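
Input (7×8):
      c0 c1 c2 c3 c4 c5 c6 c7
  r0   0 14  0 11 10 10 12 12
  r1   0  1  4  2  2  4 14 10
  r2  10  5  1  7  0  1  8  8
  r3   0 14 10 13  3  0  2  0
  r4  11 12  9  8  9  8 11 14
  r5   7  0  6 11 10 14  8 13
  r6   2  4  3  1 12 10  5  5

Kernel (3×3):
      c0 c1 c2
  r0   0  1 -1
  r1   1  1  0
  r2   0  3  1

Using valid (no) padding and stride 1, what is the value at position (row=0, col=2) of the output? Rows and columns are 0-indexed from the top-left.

The receptive field on the input at this output position is [0 11 10 / 4 2 2 / 1 7 0]. Elementwise product with the kernel and sum: 11·1 + 10·-1 + 4·1 + 2·1 + 7·3 + 0·1.

28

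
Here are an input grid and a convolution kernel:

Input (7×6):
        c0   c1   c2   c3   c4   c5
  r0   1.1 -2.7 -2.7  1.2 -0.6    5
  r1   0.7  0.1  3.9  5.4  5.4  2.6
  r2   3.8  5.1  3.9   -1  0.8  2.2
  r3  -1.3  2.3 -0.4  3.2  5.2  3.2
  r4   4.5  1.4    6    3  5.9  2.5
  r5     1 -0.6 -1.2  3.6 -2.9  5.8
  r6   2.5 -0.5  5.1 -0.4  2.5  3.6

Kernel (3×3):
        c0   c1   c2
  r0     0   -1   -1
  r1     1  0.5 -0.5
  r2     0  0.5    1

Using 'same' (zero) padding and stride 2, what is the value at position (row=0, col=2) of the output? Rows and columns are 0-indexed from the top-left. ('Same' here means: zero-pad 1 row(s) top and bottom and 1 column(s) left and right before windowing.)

3.7

The receptive field on the zero-padded input at this output position is [0 0 0 / 1.2 -0.6 5 / 5.4 5.4 2.6]. Elementwise product with the kernel and sum: 0·-1 + 0·-1 + 1.2·1 + -0.6·0.5 + 5·-0.5 + 5.4·0.5 + 2.6·1.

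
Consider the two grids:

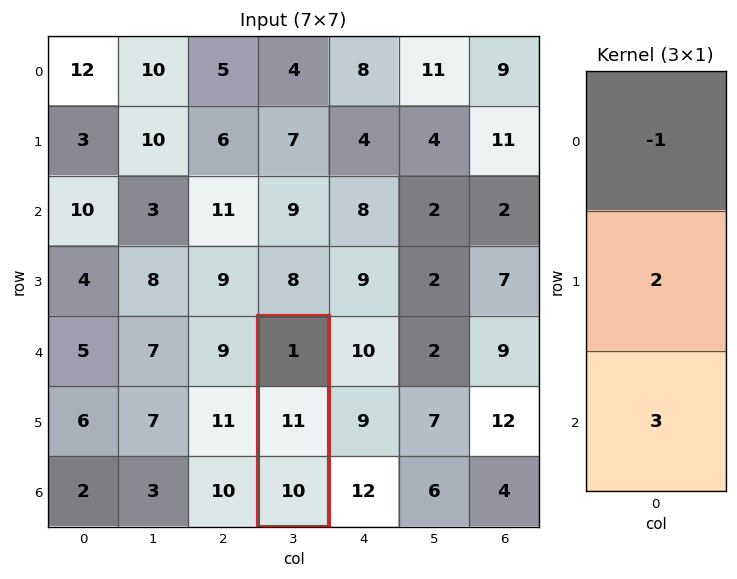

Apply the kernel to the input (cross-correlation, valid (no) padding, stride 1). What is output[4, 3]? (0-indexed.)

The receptive field on the input at this output position is [1 / 11 / 10]. Elementwise product with the kernel and sum: 1·-1 + 11·2 + 10·3.

51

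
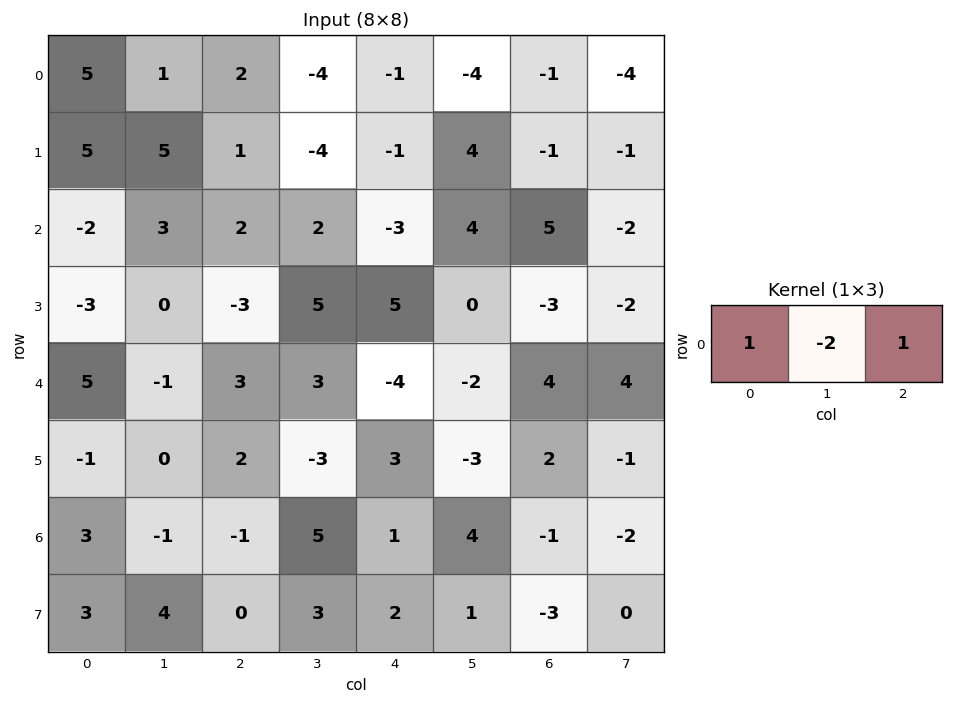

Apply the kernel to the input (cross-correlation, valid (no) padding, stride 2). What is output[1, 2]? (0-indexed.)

-6

The receptive field on the input at this output position is [-3 4 5]. Elementwise product with the kernel and sum: -3·1 + 4·-2 + 5·1.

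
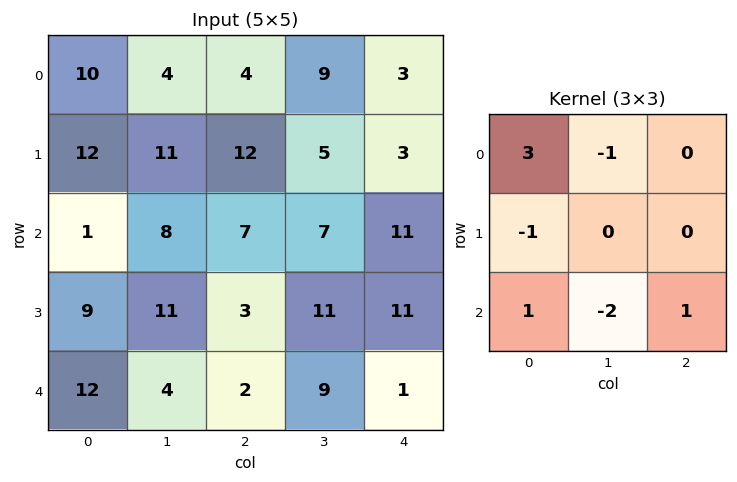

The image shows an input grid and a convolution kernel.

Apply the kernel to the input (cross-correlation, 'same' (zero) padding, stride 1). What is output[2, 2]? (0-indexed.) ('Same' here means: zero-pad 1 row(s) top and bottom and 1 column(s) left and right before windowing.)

The receptive field on the zero-padded input at this output position is [11 12 5 / 8 7 7 / 11 3 11]. Elementwise product with the kernel and sum: 11·3 + 12·-1 + 8·-1 + 11·1 + 3·-2 + 11·1.

29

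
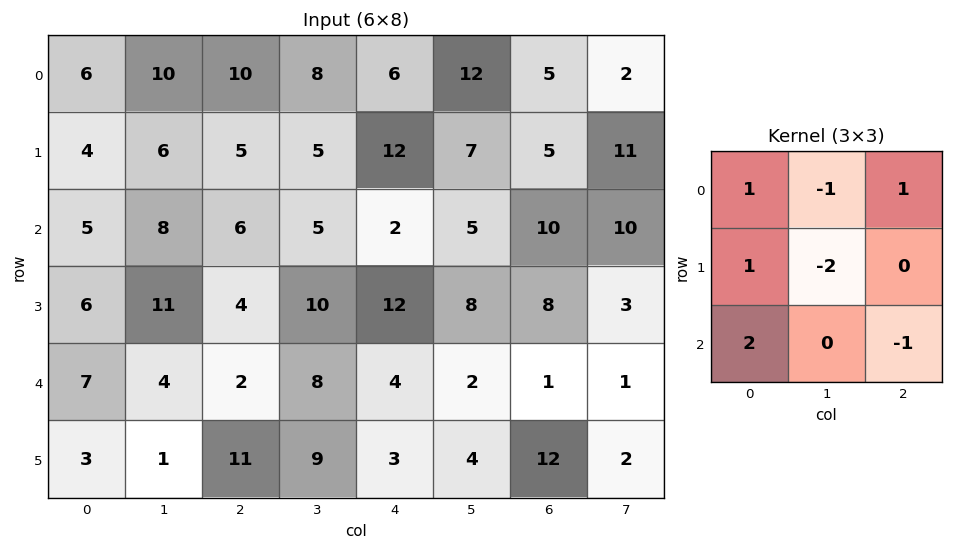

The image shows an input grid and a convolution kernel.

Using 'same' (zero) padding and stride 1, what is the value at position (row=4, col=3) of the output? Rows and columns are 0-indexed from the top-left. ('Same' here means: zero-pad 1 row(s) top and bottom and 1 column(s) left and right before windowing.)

11

The receptive field on the zero-padded input at this output position is [4 10 12 / 2 8 4 / 11 9 3]. Elementwise product with the kernel and sum: 4·1 + 10·-1 + 12·1 + 2·1 + 8·-2 + 11·2 + 3·-1.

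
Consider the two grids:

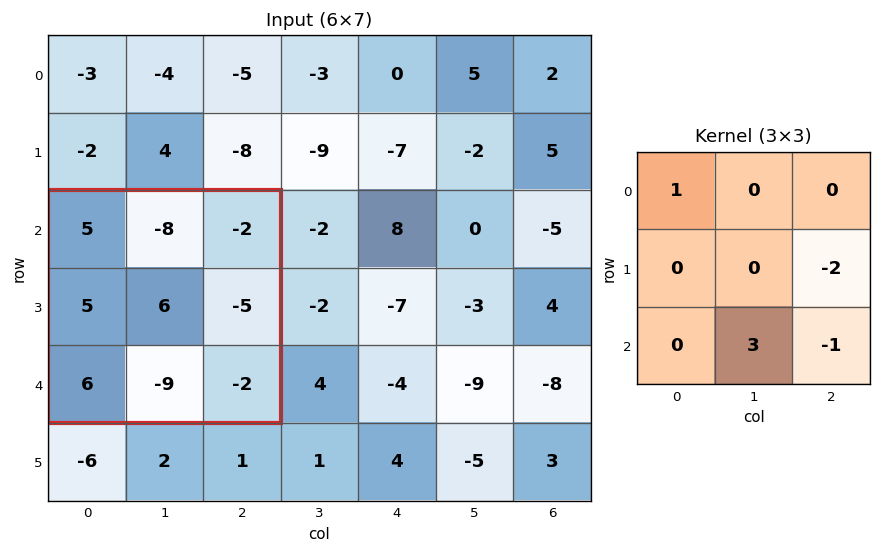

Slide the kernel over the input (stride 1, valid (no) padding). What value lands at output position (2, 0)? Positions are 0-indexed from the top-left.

The receptive field on the input at this output position is [5 -8 -2 / 5 6 -5 / 6 -9 -2]. Elementwise product with the kernel and sum: 5·1 + -5·-2 + -9·3 + -2·-1.

-10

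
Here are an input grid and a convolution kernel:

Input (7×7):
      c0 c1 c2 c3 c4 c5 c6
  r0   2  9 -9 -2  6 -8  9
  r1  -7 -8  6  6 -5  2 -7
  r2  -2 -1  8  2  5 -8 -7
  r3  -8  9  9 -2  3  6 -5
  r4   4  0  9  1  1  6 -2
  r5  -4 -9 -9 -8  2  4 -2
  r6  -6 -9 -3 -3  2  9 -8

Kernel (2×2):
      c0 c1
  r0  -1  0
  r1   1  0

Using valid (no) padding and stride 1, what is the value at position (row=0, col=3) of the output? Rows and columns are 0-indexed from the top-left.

8

The receptive field on the input at this output position is [-2 6 / 6 -5]. Elementwise product with the kernel and sum: -2·-1 + 6·1.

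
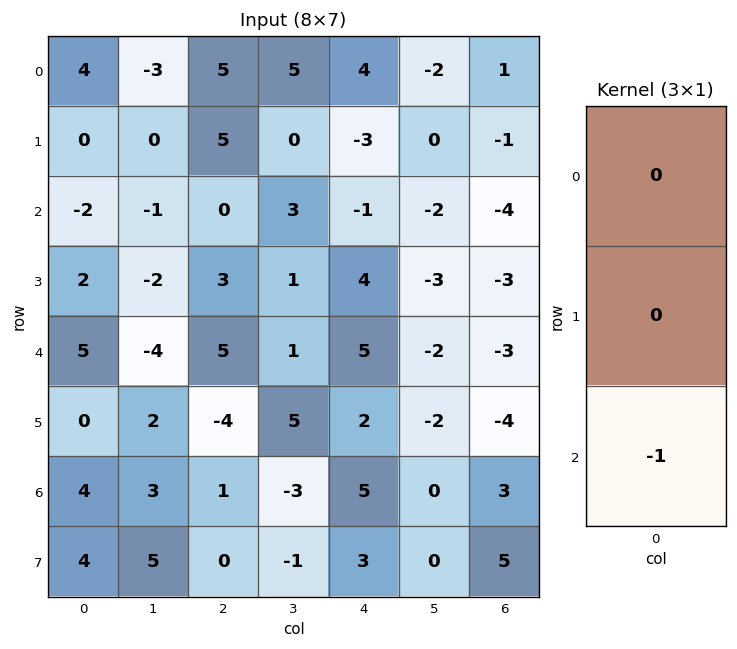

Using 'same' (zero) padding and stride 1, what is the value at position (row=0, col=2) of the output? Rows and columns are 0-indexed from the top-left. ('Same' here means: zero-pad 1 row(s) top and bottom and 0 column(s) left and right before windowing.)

-5

The receptive field on the zero-padded input at this output position is [0 / 5 / 5]. Elementwise product with the kernel and sum: 5·-1.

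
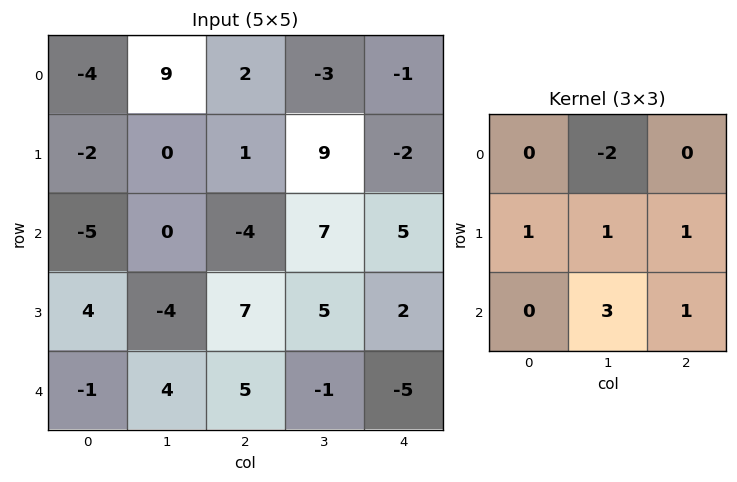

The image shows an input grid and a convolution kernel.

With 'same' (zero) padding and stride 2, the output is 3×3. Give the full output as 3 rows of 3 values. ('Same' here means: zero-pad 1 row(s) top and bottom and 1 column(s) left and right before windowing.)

Output[0,0]: The receptive field on the zero-padded input at this output position is [0 0 0 / 0 -4 9 / 0 -2 0]. Elementwise product with the kernel and sum: 0·-2 + 0·1 + -4·1 + 9·1 + -2·3 + 0·1.
Output[0,1]: The receptive field on the zero-padded input at this output position is [0 0 0 / 9 2 -3 / 0 1 9]. Elementwise product with the kernel and sum: 0·-2 + 9·1 + 2·1 + -3·1 + 1·3 + 9·1.

-1 20 -10
7 27 22
-5 -6 -10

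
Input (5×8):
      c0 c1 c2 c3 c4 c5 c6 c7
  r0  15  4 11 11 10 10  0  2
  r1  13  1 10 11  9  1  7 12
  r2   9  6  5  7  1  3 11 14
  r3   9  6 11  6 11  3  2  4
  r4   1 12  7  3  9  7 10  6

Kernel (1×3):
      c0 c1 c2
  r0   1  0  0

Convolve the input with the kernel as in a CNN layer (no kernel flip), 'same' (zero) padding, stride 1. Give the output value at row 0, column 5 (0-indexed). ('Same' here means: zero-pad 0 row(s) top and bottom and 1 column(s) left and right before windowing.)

10

The receptive field on the zero-padded input at this output position is [10 10 0]. Elementwise product with the kernel and sum: 10·1.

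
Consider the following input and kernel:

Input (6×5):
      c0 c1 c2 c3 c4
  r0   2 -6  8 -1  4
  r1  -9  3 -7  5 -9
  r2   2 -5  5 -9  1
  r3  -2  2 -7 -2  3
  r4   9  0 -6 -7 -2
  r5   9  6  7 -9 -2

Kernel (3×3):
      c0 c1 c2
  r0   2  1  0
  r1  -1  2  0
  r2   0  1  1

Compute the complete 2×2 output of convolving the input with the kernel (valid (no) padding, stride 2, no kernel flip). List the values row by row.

13 24
-1 -5

Output[0,0]: The receptive field on the input at this output position is [2 -6 8 / -9 3 -7 / 2 -5 5]. Elementwise product with the kernel and sum: 2·2 + -6·1 + -9·-1 + 3·2 + -5·1 + 5·1.
Output[0,1]: The receptive field on the input at this output position is [8 -1 4 / -7 5 -9 / 5 -9 1]. Elementwise product with the kernel and sum: 8·2 + -1·1 + -7·-1 + 5·2 + -9·1 + 1·1.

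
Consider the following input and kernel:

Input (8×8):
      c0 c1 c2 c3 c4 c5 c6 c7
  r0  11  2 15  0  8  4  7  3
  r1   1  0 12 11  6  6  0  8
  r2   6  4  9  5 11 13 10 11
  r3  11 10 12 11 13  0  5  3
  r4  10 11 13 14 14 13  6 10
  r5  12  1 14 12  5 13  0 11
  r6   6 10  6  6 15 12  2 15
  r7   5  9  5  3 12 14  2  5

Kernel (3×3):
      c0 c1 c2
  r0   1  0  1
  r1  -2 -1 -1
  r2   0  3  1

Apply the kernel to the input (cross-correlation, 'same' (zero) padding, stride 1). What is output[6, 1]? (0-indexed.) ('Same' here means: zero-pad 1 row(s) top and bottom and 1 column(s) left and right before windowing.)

The receptive field on the zero-padded input at this output position is [12 1 14 / 6 10 6 / 5 9 5]. Elementwise product with the kernel and sum: 12·1 + 14·1 + 6·-2 + 10·-1 + 6·-1 + 9·3 + 5·1.

30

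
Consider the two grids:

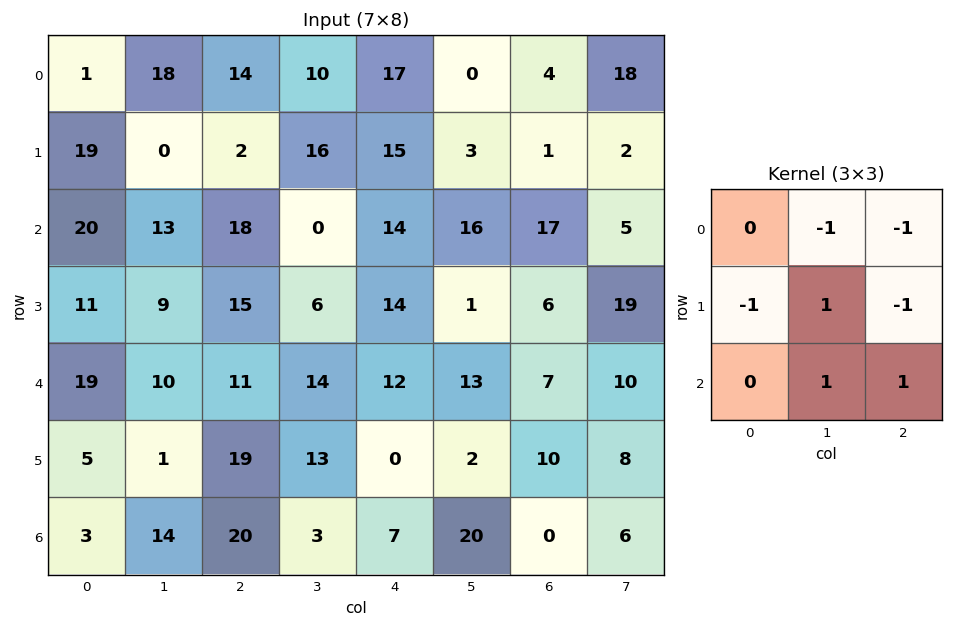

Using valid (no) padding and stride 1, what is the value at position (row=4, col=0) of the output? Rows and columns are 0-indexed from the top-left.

The receptive field on the input at this output position is [19 10 11 / 5 1 19 / 3 14 20]. Elementwise product with the kernel and sum: 10·-1 + 11·-1 + 5·-1 + 1·1 + 19·-1 + 14·1 + 20·1.

-10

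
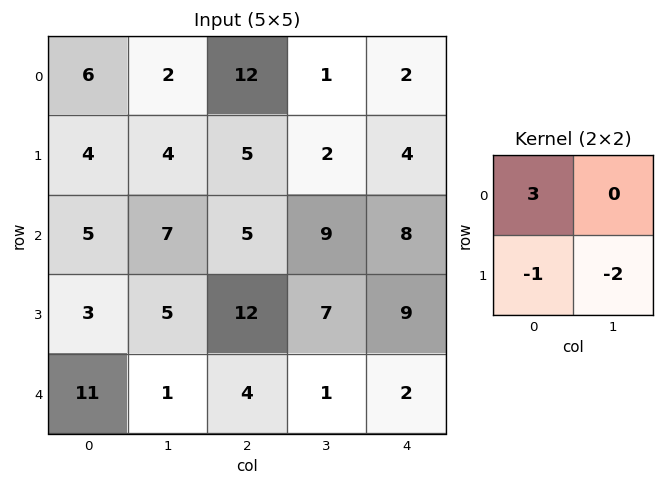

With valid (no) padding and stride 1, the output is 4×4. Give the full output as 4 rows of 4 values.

6 -8 27 -7
-7 -5 -8 -19
2 -8 -11 2
-4 6 30 16

Output[0,0]: The receptive field on the input at this output position is [6 2 / 4 4]. Elementwise product with the kernel and sum: 6·3 + 4·-1 + 4·-2.
Output[0,1]: The receptive field on the input at this output position is [2 12 / 4 5]. Elementwise product with the kernel and sum: 2·3 + 4·-1 + 5·-2.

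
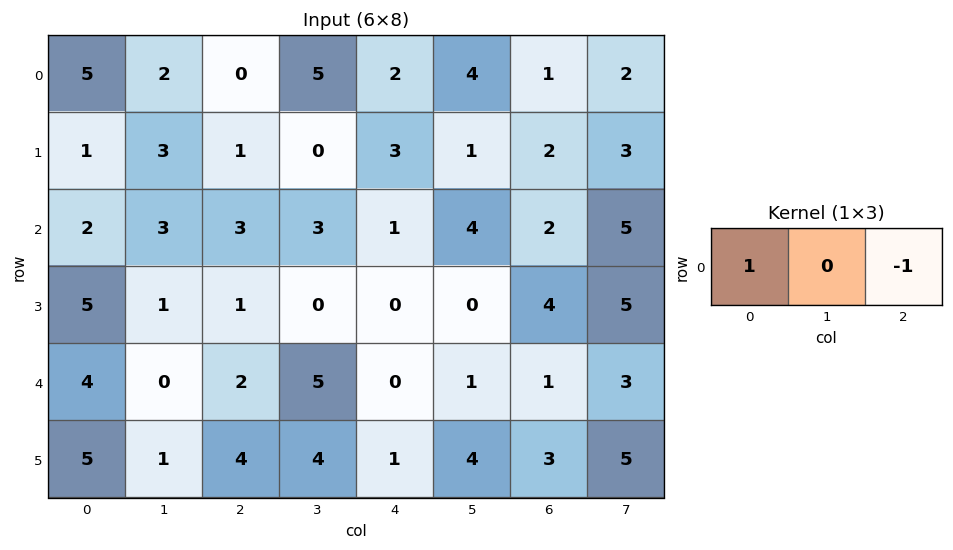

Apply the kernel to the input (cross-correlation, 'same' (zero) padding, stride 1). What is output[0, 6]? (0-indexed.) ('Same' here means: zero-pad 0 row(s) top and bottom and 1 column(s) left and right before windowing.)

2

The receptive field on the zero-padded input at this output position is [4 1 2]. Elementwise product with the kernel and sum: 4·1 + 2·-1.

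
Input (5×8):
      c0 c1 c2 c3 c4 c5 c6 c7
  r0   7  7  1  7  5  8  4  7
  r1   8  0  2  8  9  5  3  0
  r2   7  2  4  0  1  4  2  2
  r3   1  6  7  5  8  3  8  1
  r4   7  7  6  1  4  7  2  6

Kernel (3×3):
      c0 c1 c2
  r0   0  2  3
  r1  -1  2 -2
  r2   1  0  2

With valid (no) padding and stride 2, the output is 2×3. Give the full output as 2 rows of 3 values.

20 31 28
32 4 4

Output[0,0]: The receptive field on the input at this output position is [7 7 1 / 8 0 2 / 7 2 4]. Elementwise product with the kernel and sum: 7·2 + 1·3 + 8·-1 + 0·2 + 2·-2 + 7·1 + 4·2.
Output[0,1]: The receptive field on the input at this output position is [1 7 5 / 2 8 9 / 4 0 1]. Elementwise product with the kernel and sum: 7·2 + 5·3 + 2·-1 + 8·2 + 9·-2 + 4·1 + 1·2.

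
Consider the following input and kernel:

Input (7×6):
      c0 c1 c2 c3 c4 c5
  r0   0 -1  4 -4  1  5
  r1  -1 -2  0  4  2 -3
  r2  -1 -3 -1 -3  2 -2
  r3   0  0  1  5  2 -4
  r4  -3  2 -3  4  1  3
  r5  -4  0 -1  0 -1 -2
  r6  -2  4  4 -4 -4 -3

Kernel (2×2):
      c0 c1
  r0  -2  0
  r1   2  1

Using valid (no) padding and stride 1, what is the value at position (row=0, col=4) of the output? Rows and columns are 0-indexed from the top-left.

The receptive field on the input at this output position is [1 5 / 2 -3]. Elementwise product with the kernel and sum: 1·-2 + 2·2 + -3·1.

-1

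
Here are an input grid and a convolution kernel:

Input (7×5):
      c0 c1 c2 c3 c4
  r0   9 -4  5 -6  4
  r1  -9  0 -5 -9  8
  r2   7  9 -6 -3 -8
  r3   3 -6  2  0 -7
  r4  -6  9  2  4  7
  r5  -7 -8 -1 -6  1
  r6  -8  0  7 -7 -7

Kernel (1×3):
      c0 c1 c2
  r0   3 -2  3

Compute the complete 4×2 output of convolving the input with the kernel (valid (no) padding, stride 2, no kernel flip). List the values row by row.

50 39
-15 -36
-30 19
-3 14

Output[0,0]: The receptive field on the input at this output position is [9 -4 5]. Elementwise product with the kernel and sum: 9·3 + -4·-2 + 5·3.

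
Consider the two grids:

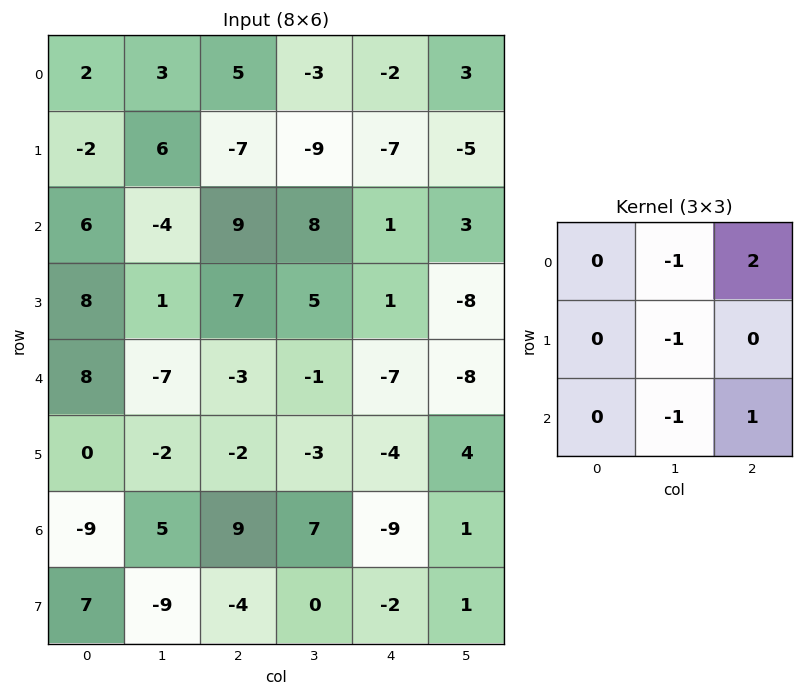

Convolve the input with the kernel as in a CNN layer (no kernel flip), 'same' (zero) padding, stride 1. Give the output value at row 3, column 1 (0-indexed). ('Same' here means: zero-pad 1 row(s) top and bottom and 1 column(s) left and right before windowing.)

25

The receptive field on the zero-padded input at this output position is [6 -4 9 / 8 1 7 / 8 -7 -3]. Elementwise product with the kernel and sum: -4·-1 + 9·2 + 1·-1 + -7·-1 + -3·1.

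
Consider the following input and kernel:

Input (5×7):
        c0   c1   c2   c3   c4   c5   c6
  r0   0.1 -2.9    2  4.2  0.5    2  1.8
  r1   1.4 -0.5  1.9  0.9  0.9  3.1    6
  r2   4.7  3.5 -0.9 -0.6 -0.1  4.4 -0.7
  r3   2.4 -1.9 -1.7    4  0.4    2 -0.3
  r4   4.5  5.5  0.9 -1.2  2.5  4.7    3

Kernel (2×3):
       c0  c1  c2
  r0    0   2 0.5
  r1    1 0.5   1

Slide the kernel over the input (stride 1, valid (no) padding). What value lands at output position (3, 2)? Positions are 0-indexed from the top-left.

The receptive field on the input at this output position is [-1.7 4 0.4 / 0.9 -1.2 2.5]. Elementwise product with the kernel and sum: 4·2 + 0.4·0.5 + 0.9·1 + -1.2·0.5 + 2.5·1.

11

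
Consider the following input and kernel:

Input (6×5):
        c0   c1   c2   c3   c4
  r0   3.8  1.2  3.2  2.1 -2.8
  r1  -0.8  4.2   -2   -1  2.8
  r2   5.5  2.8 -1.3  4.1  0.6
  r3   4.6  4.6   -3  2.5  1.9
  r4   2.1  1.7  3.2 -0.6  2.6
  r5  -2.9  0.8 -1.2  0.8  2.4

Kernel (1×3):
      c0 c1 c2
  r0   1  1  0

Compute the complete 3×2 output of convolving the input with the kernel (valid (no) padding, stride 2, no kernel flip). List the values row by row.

Output[0,0]: The receptive field on the input at this output position is [3.8 1.2 3.2]. Elementwise product with the kernel and sum: 3.8·1 + 1.2·1.
Output[0,1]: The receptive field on the input at this output position is [3.2 2.1 -2.8]. Elementwise product with the kernel and sum: 3.2·1 + 2.1·1.

5 5.3
8.3 2.8
3.8 2.6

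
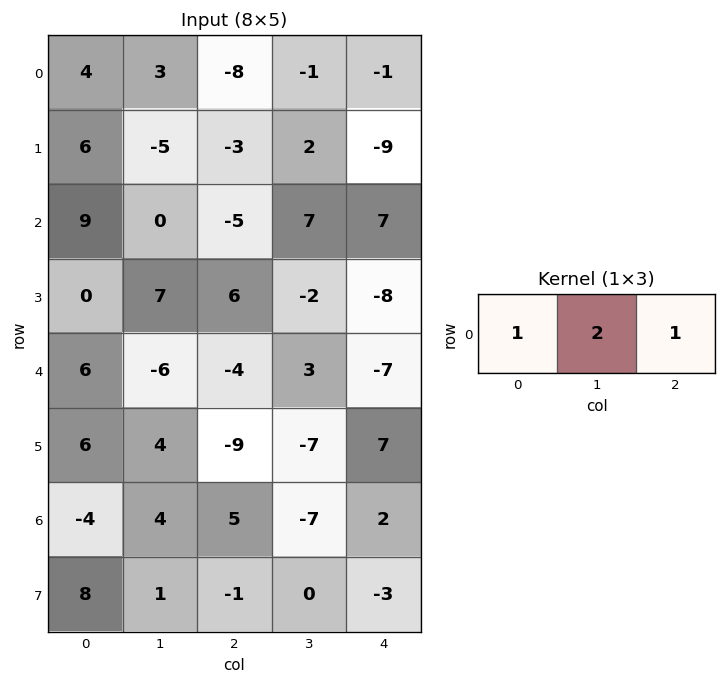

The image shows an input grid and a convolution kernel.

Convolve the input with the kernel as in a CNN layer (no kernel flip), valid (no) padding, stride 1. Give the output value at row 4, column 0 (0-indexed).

The receptive field on the input at this output position is [6 -6 -4]. Elementwise product with the kernel and sum: 6·1 + -6·2 + -4·1.

-10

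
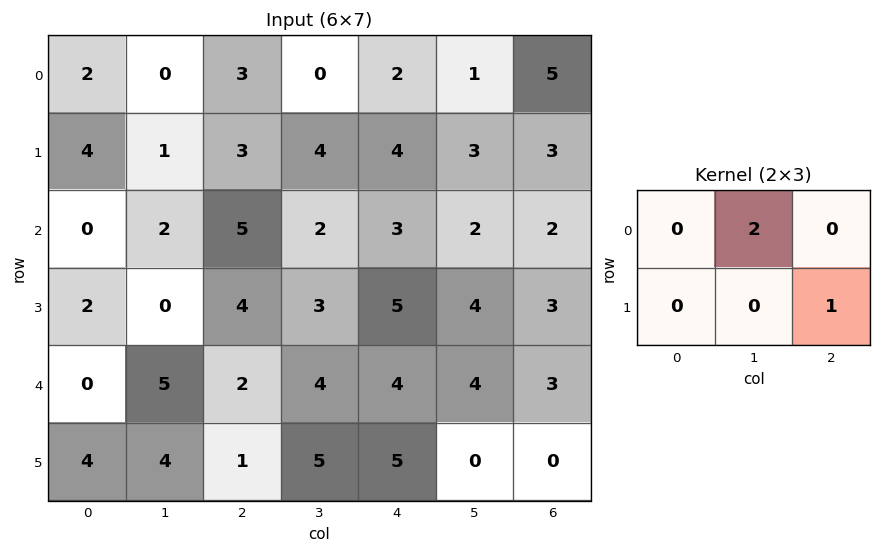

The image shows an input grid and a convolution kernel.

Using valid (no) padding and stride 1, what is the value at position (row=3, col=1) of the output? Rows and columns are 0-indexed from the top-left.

The receptive field on the input at this output position is [0 4 3 / 5 2 4]. Elementwise product with the kernel and sum: 4·2 + 4·1.

12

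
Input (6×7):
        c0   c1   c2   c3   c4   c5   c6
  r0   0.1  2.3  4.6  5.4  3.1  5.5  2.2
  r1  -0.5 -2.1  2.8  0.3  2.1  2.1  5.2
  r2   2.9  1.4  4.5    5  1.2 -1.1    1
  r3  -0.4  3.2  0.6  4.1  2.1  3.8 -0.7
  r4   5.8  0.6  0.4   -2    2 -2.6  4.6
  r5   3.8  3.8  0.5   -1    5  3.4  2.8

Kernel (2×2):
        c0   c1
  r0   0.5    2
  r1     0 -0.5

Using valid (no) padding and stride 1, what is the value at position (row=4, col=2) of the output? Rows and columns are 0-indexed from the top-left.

-3.3

The receptive field on the input at this output position is [0.4 -2 / 0.5 -1]. Elementwise product with the kernel and sum: 0.4·0.5 + -2·2 + -1·-0.5.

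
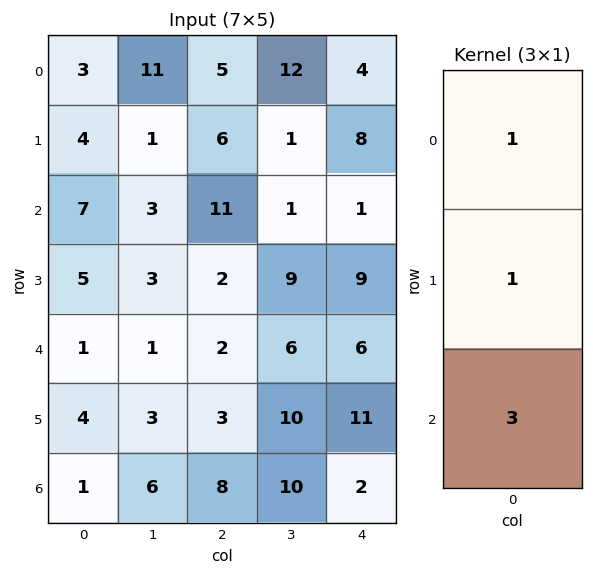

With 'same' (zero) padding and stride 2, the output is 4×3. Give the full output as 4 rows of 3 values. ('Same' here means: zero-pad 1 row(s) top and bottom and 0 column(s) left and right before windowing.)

15 23 28
26 23 36
18 13 48
5 11 13

Output[0,0]: The receptive field on the zero-padded input at this output position is [0 / 3 / 4]. Elementwise product with the kernel and sum: 0·1 + 3·1 + 4·3.
Output[0,1]: The receptive field on the zero-padded input at this output position is [0 / 5 / 6]. Elementwise product with the kernel and sum: 0·1 + 5·1 + 6·3.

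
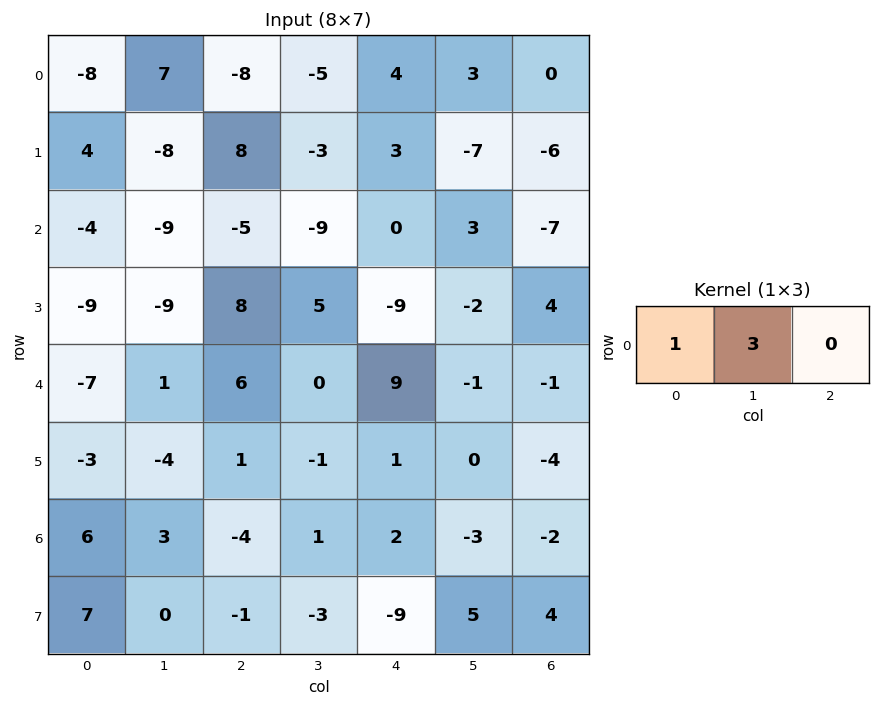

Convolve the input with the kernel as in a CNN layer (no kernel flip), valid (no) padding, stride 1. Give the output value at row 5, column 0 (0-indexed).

-15

The receptive field on the input at this output position is [-3 -4 1]. Elementwise product with the kernel and sum: -3·1 + -4·3.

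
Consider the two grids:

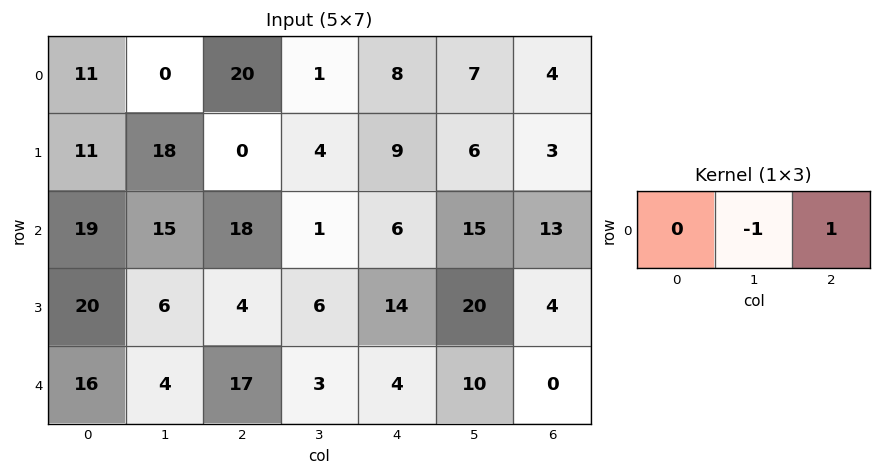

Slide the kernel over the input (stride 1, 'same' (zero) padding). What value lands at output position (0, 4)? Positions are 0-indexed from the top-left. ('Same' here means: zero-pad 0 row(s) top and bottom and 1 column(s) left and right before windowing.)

-1

The receptive field on the zero-padded input at this output position is [1 8 7]. Elementwise product with the kernel and sum: 8·-1 + 7·1.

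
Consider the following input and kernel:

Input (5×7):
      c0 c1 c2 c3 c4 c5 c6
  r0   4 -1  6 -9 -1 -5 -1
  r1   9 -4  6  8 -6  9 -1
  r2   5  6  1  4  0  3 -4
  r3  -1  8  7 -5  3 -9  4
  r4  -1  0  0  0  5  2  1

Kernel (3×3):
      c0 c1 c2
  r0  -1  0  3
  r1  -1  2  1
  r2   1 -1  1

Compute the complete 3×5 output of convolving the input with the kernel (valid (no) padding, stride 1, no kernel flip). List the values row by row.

Output[0,0]: The receptive field on the input at this output position is [4 -1 6 / 9 -4 6 / 5 6 1]. Elementwise product with the kernel and sum: 4·-1 + 6·3 + 9·-1 + -4·2 + 6·1 + 5·1 + 6·-1 + 1·1.

3 7 -8 -10 14
15 24 -2 1 21
21 7 -10 4 -25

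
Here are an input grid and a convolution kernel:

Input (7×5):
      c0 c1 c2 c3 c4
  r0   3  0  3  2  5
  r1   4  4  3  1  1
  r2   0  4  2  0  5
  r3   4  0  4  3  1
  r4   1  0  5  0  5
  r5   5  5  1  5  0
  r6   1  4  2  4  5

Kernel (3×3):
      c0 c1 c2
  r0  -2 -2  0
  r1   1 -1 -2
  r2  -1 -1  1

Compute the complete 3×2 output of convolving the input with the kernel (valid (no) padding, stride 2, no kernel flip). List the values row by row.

Output[0,0]: The receptive field on the input at this output position is [3 0 3 / 4 4 3 / 0 4 2]. Elementwise product with the kernel and sum: 3·-2 + 0·-2 + 4·1 + 4·-1 + 3·-2 + 0·-1 + 4·-1 + 2·1.
Output[0,1]: The receptive field on the input at this output position is [3 2 5 / 3 1 1 / 2 0 5]. Elementwise product with the kernel and sum: 3·-2 + 2·-2 + 3·1 + 1·-1 + 1·-2 + 2·-1 + 0·-1 + 5·1.

-14 -7
-8 -5
-7 -15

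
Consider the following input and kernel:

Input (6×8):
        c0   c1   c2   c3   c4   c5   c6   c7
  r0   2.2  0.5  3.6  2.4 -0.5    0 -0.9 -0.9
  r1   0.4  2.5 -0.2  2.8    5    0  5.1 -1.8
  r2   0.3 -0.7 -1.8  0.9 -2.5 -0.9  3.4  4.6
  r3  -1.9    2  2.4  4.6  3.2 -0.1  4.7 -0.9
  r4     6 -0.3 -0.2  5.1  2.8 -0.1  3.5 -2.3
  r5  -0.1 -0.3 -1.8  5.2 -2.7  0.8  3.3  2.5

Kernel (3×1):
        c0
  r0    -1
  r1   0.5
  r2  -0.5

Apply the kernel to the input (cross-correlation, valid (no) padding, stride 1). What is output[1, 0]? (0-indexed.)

The receptive field on the input at this output position is [0.4 / 0.3 / -1.9]. Elementwise product with the kernel and sum: 0.4·-1 + 0.3·0.5 + -1.9·-0.5.

0.7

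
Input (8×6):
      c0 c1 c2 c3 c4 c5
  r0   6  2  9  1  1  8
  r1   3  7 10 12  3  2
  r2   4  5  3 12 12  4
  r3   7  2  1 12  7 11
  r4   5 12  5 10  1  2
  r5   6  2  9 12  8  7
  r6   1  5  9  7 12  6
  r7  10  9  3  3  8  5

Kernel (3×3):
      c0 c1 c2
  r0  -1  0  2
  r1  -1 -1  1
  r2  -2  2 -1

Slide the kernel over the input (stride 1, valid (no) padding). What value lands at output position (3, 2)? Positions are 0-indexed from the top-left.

-3

The receptive field on the input at this output position is [1 12 7 / 5 10 1 / 9 12 8]. Elementwise product with the kernel and sum: 1·-1 + 7·2 + 5·-1 + 10·-1 + 1·1 + 9·-2 + 12·2 + 8·-1.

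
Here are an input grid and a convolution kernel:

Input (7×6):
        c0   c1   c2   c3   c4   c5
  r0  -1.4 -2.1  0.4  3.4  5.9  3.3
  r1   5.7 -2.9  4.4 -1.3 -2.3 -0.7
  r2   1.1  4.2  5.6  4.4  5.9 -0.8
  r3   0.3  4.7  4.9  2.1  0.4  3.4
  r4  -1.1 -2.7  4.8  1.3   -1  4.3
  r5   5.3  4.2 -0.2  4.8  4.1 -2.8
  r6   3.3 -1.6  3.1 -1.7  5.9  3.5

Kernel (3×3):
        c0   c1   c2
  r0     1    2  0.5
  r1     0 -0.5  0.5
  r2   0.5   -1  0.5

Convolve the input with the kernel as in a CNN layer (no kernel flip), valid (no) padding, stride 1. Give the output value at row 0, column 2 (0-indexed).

11

The receptive field on the input at this output position is [0.4 3.4 5.9 / 4.4 -1.3 -2.3 / 5.6 4.4 5.9]. Elementwise product with the kernel and sum: 0.4·1 + 3.4·2 + 5.9·0.5 + -1.3·-0.5 + -2.3·0.5 + 5.6·0.5 + 4.4·-1 + 5.9·0.5.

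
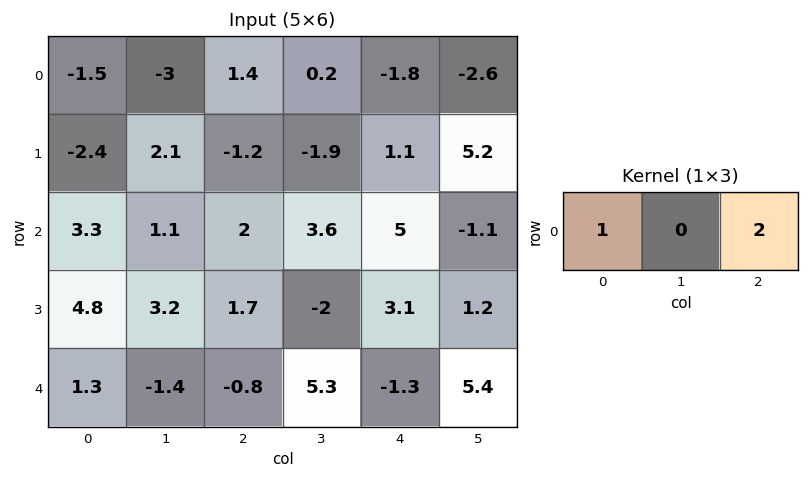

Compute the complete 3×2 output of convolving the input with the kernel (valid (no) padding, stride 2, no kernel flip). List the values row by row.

1.3 -2.2
7.3 12
-0.3 -3.4

Output[0,0]: The receptive field on the input at this output position is [-1.5 -3 1.4]. Elementwise product with the kernel and sum: -1.5·1 + 1.4·2.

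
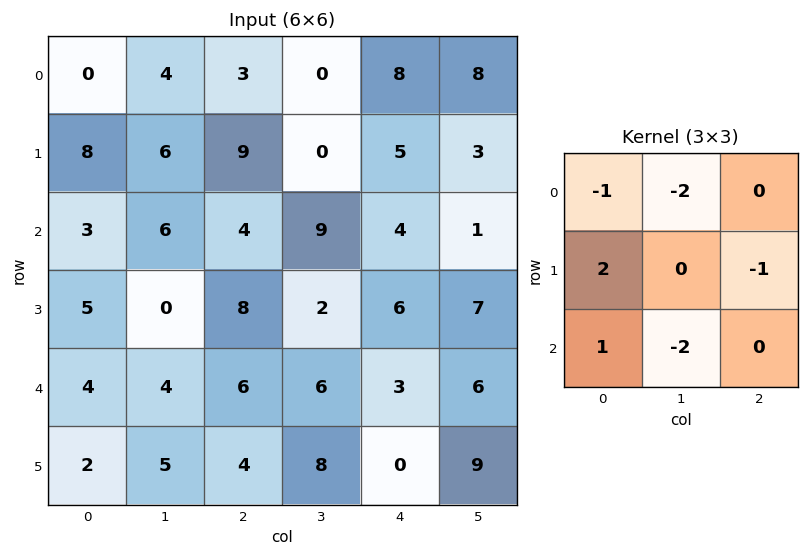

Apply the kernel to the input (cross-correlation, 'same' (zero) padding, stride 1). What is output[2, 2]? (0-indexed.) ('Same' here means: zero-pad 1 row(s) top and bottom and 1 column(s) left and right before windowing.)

-37

The receptive field on the zero-padded input at this output position is [6 9 0 / 6 4 9 / 0 8 2]. Elementwise product with the kernel and sum: 6·-1 + 9·-2 + 6·2 + 9·-1 + 0·1 + 8·-2.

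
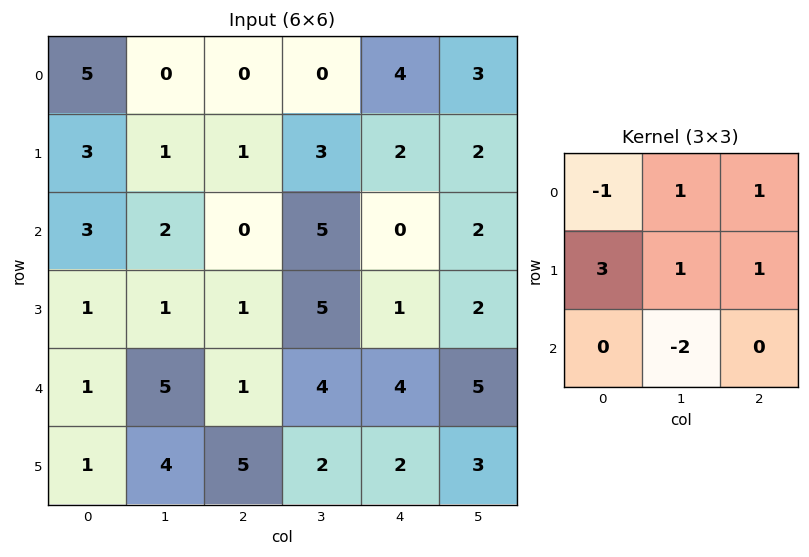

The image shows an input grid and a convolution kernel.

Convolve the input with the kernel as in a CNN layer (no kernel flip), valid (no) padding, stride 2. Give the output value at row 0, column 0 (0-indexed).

2

The receptive field on the input at this output position is [5 0 0 / 3 1 1 / 3 2 0]. Elementwise product with the kernel and sum: 5·-1 + 0·1 + 0·1 + 3·3 + 1·1 + 1·1 + 2·-2.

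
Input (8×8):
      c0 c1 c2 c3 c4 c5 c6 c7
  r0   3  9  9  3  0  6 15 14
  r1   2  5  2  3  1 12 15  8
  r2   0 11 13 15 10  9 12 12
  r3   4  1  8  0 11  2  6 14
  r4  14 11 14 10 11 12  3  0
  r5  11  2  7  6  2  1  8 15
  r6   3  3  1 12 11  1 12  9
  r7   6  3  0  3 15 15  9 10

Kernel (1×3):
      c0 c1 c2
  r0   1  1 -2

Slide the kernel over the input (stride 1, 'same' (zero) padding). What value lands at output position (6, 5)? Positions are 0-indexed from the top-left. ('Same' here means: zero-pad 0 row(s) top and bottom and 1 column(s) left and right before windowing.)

The receptive field on the zero-padded input at this output position is [11 1 12]. Elementwise product with the kernel and sum: 11·1 + 1·1 + 12·-2.

-12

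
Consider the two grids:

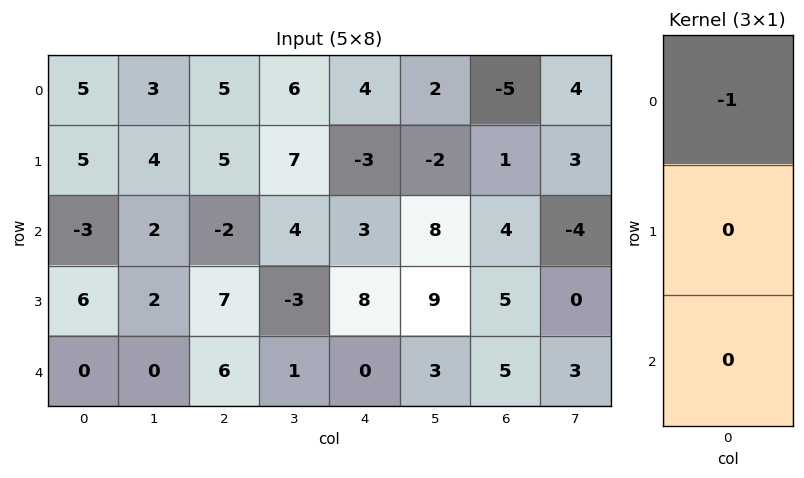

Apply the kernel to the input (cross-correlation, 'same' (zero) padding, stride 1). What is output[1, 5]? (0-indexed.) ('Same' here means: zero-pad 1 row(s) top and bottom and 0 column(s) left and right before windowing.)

The receptive field on the zero-padded input at this output position is [2 / -2 / 8]. Elementwise product with the kernel and sum: 2·-1.

-2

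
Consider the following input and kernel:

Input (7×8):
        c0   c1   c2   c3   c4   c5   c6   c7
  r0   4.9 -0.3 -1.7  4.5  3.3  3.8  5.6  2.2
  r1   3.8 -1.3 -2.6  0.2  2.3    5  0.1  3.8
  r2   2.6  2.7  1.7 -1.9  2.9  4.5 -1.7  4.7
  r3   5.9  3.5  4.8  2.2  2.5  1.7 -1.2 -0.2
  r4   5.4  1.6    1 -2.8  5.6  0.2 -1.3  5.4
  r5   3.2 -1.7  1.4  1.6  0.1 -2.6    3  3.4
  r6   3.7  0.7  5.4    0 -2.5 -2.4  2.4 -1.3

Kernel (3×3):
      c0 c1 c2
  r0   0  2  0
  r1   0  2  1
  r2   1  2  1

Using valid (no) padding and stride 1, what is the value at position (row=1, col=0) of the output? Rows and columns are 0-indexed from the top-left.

22.2

The receptive field on the input at this output position is [3.8 -1.3 -2.6 / 2.6 2.7 1.7 / 5.9 3.5 4.8]. Elementwise product with the kernel and sum: -1.3·2 + 2.7·2 + 1.7·1 + 5.9·1 + 3.5·2 + 4.8·1.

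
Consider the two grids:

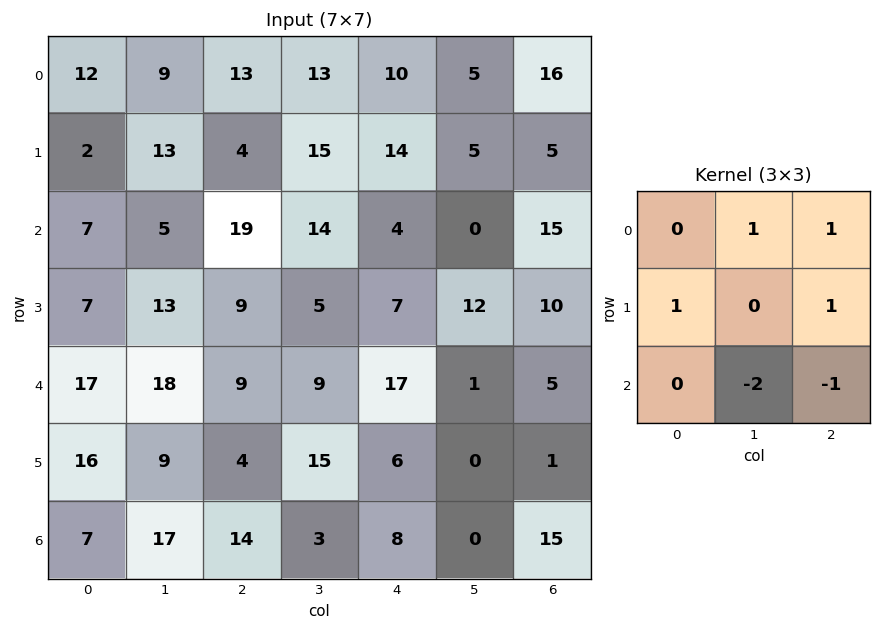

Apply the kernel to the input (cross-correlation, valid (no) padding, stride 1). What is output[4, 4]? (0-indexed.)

The receptive field on the input at this output position is [17 1 5 / 6 0 1 / 8 0 15]. Elementwise product with the kernel and sum: 1·1 + 5·1 + 6·1 + 1·1 + 0·-2 + 15·-1.

-2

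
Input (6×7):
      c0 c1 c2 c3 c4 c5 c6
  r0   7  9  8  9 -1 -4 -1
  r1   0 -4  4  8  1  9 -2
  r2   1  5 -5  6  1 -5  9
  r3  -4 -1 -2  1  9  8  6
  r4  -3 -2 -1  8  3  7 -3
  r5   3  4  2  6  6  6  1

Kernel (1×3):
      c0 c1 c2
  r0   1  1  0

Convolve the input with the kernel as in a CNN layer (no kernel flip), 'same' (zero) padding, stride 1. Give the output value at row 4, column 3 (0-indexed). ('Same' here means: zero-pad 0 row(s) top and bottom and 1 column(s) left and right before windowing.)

7

The receptive field on the zero-padded input at this output position is [-1 8 3]. Elementwise product with the kernel and sum: -1·1 + 8·1.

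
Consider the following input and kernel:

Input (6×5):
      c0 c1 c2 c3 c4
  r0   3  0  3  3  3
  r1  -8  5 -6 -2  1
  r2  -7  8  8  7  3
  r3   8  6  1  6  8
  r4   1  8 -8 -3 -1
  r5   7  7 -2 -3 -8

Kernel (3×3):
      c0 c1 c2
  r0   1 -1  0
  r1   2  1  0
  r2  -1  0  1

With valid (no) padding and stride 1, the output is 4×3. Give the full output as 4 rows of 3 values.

7 0 -19
-26 35 26
-2 2 16
3 3 -30

Output[0,0]: The receptive field on the input at this output position is [3 0 3 / -8 5 -6 / -7 8 8]. Elementwise product with the kernel and sum: 3·1 + 0·-1 + -8·2 + 5·1 + -7·-1 + 8·1.
Output[0,1]: The receptive field on the input at this output position is [0 3 3 / 5 -6 -2 / 8 8 7]. Elementwise product with the kernel and sum: 0·1 + 3·-1 + 5·2 + -6·1 + 8·-1 + 7·1.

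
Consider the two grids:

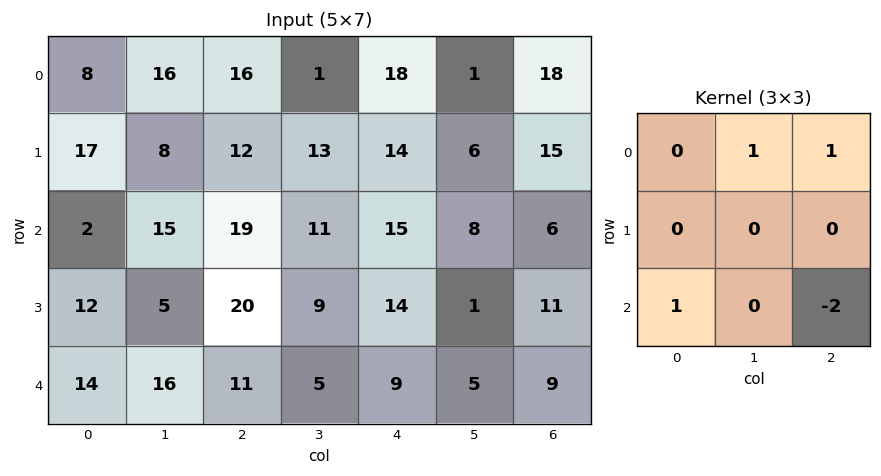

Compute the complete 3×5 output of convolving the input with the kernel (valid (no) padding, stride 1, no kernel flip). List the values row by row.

Output[0,0]: The receptive field on the input at this output position is [8 16 16 / 17 8 12 / 2 15 19]. Elementwise product with the kernel and sum: 16·1 + 16·1 + 2·1 + 19·-2.

-4 10 8 14 22
-8 12 19 27 13
26 36 19 18 5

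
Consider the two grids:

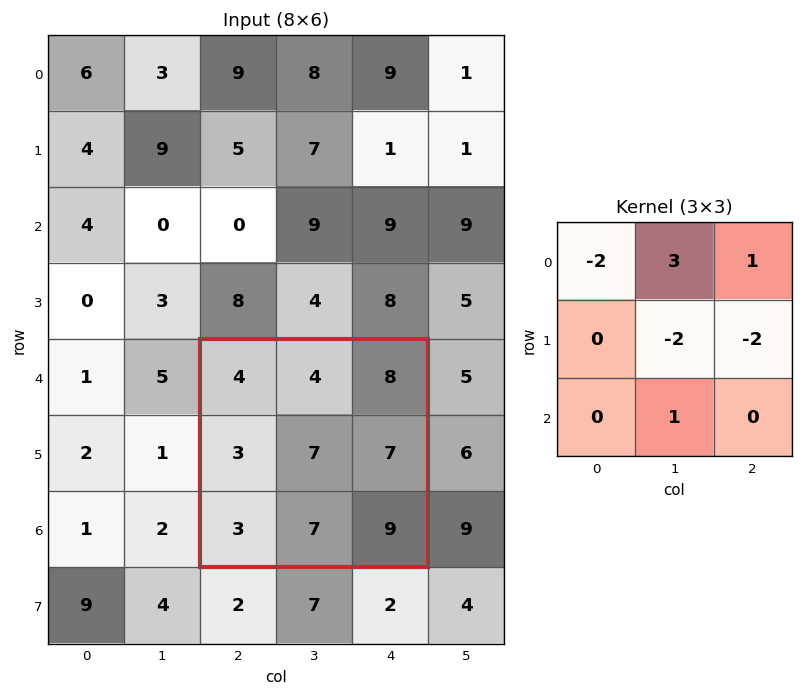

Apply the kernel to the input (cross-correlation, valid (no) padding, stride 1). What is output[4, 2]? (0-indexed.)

The receptive field on the input at this output position is [4 4 8 / 3 7 7 / 3 7 9]. Elementwise product with the kernel and sum: 4·-2 + 4·3 + 8·1 + 7·-2 + 7·-2 + 7·1.

-9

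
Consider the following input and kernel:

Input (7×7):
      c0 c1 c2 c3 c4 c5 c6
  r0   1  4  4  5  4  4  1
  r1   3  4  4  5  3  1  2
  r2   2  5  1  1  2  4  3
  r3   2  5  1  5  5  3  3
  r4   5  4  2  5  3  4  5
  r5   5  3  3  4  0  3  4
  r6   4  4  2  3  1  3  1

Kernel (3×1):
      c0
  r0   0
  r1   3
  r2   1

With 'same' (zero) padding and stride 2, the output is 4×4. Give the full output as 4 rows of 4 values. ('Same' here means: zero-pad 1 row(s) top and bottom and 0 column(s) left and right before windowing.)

6 16 15 5
8 4 11 12
20 9 9 19
12 6 3 3

Output[0,0]: The receptive field on the zero-padded input at this output position is [0 / 1 / 3]. Elementwise product with the kernel and sum: 1·3 + 3·1.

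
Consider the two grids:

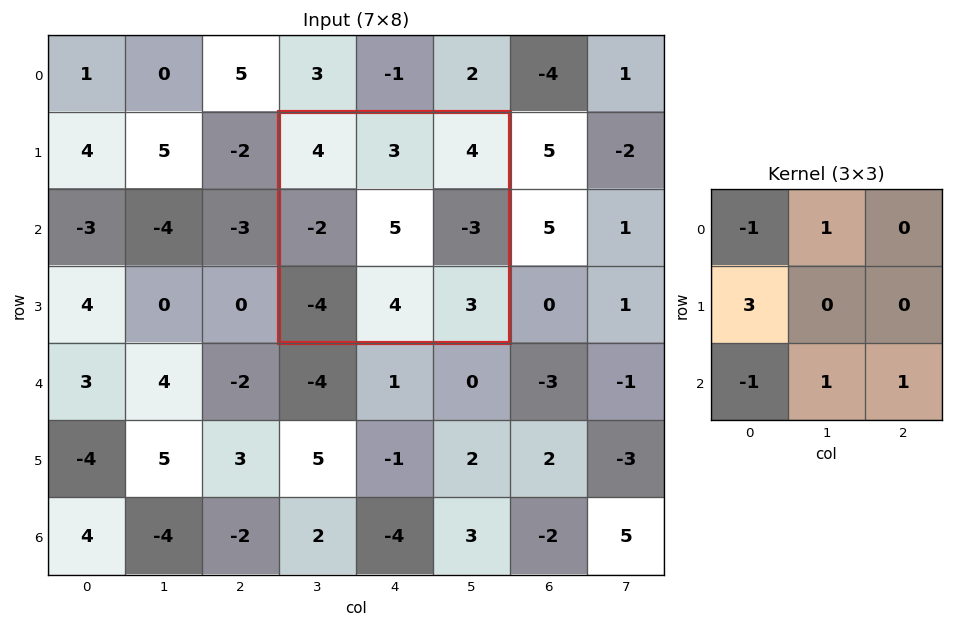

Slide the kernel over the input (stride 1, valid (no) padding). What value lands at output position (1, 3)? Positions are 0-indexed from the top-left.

The receptive field on the input at this output position is [4 3 4 / -2 5 -3 / -4 4 3]. Elementwise product with the kernel and sum: 4·-1 + 3·1 + -2·3 + -4·-1 + 4·1 + 3·1.

4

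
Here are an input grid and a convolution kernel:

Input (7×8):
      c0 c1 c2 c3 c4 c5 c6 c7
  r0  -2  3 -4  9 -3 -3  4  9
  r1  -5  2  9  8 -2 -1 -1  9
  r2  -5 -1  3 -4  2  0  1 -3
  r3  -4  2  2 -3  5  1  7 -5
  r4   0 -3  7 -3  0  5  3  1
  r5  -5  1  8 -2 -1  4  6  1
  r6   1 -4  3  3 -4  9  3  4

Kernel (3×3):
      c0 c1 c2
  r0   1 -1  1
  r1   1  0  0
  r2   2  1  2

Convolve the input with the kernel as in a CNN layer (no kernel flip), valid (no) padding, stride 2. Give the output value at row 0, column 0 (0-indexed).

-19

The receptive field on the input at this output position is [-2 3 -4 / -5 2 9 / -5 -1 3]. Elementwise product with the kernel and sum: -2·1 + 3·-1 + -4·1 + -5·1 + -5·2 + -1·1 + 3·2.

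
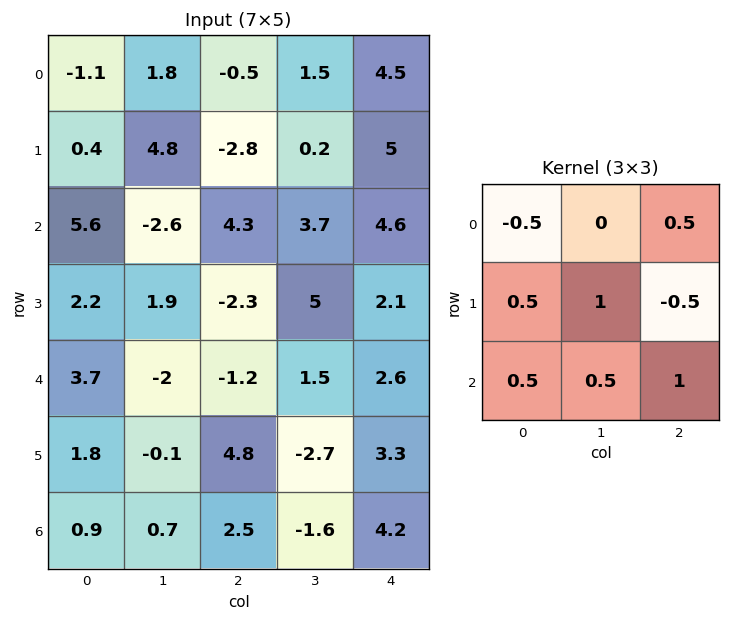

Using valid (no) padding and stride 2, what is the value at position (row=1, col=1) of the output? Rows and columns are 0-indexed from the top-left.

The receptive field on the input at this output position is [4.3 3.7 4.6 / -2.3 5 2.1 / -1.2 1.5 2.6]. Elementwise product with the kernel and sum: 4.3·-0.5 + 4.6·0.5 + -2.3·0.5 + 5·1 + 2.1·-0.5 + -1.2·0.5 + 1.5·0.5 + 2.6·1.

5.7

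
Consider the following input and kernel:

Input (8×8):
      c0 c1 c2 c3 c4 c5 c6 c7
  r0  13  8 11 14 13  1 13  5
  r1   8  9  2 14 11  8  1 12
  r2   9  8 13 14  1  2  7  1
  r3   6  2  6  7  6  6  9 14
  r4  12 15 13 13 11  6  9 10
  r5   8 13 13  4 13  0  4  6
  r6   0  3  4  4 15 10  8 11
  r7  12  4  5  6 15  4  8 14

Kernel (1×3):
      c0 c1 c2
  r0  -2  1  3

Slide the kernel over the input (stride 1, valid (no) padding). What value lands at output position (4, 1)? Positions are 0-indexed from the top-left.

22

The receptive field on the input at this output position is [15 13 13]. Elementwise product with the kernel and sum: 15·-2 + 13·1 + 13·3.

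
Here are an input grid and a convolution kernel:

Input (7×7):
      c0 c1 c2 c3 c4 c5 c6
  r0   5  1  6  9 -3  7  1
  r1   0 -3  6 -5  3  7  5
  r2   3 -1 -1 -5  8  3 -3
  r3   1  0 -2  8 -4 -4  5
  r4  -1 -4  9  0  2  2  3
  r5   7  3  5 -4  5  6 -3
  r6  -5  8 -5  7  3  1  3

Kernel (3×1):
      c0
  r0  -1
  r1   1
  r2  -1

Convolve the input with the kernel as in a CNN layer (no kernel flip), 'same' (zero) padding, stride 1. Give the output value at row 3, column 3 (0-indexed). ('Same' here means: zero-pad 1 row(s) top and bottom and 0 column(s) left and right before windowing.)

13

The receptive field on the zero-padded input at this output position is [-5 / 8 / 0]. Elementwise product with the kernel and sum: -5·-1 + 8·1 + 0·-1.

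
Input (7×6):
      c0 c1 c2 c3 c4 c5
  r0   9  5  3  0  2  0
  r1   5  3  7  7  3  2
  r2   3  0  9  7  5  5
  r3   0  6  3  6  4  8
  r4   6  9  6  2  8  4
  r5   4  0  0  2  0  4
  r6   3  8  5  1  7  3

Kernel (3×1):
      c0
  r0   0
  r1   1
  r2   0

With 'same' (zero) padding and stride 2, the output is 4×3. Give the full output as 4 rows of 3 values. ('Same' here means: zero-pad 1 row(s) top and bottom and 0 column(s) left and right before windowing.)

Output[0,0]: The receptive field on the zero-padded input at this output position is [0 / 9 / 5]. Elementwise product with the kernel and sum: 9·1.

9 3 2
3 9 5
6 6 8
3 5 7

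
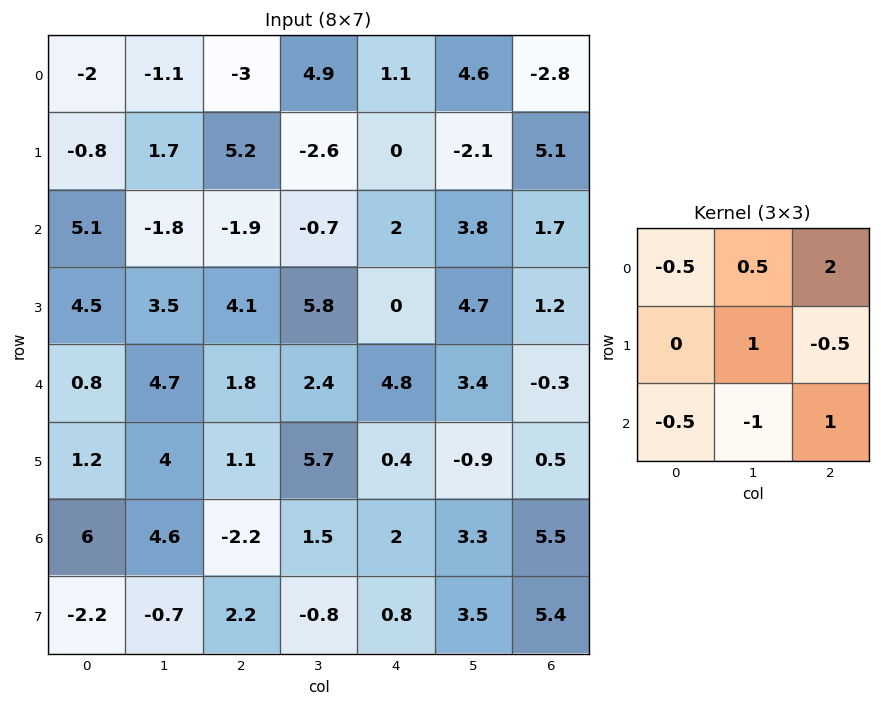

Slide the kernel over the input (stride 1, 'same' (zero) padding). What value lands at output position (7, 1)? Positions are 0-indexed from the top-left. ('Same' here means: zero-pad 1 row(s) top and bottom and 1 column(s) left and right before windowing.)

The receptive field on the zero-padded input at this output position is [6 4.6 -2.2 / -2.2 -0.7 2.2 / 0 0 0]. Elementwise product with the kernel and sum: 6·-0.5 + 4.6·0.5 + -2.2·2 + -0.7·1 + 2.2·-0.5 + 0·-0.5 + 0·-1 + 0·1.

-6.9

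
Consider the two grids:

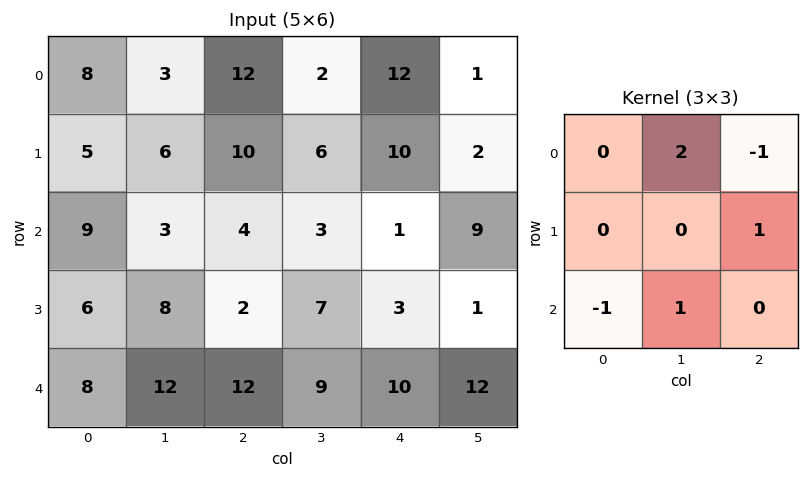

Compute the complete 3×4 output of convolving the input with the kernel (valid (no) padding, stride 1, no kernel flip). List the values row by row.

Output[0,0]: The receptive field on the input at this output position is [8 3 12 / 5 6 10 / 9 3 4]. Elementwise product with the kernel and sum: 3·2 + 12·-1 + 10·1 + 9·-1 + 3·1.
Output[0,1]: The receptive field on the input at this output position is [3 12 2 / 6 10 6 / 3 4 3]. Elementwise product with the kernel and sum: 12·2 + 2·-1 + 6·1 + 3·-1 + 4·1.

-2 29 1 23
8 11 8 23
8 12 5 -5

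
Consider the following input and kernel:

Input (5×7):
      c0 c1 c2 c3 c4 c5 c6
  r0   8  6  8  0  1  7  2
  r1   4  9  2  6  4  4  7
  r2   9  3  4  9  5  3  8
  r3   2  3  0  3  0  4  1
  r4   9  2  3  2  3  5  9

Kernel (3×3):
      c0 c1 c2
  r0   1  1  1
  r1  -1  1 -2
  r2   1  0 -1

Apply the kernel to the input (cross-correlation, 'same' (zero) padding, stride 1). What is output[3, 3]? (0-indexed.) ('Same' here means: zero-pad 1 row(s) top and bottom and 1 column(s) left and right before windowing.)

21

The receptive field on the zero-padded input at this output position is [4 9 5 / 0 3 0 / 3 2 3]. Elementwise product with the kernel and sum: 4·1 + 9·1 + 5·1 + 0·-1 + 3·1 + 0·-2 + 3·1 + 3·-1.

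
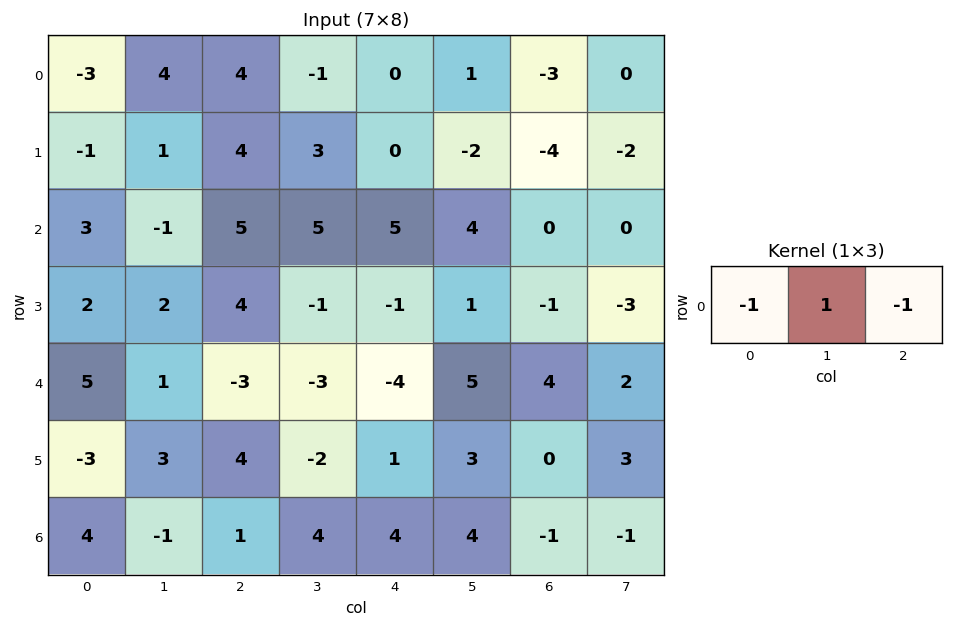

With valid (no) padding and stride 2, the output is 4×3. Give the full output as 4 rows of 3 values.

Output[0,0]: The receptive field on the input at this output position is [-3 4 4]. Elementwise product with the kernel and sum: -3·-1 + 4·1 + 4·-1.

3 -5 4
-9 -5 -1
-1 4 5
-6 -1 1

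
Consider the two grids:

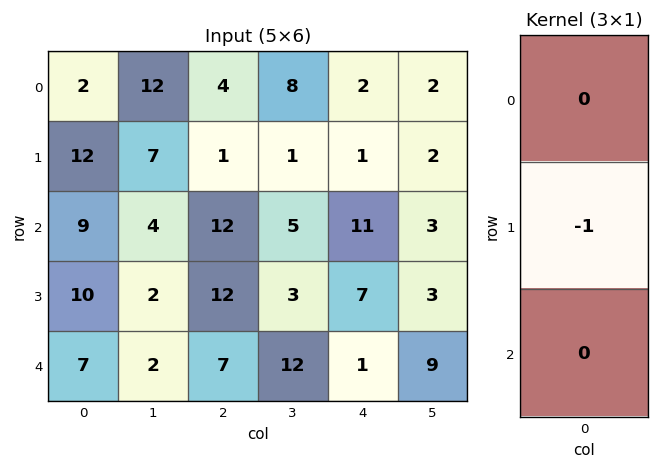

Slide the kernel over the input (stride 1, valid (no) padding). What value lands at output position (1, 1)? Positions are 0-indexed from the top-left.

-4

The receptive field on the input at this output position is [7 / 4 / 2]. Elementwise product with the kernel and sum: 4·-1.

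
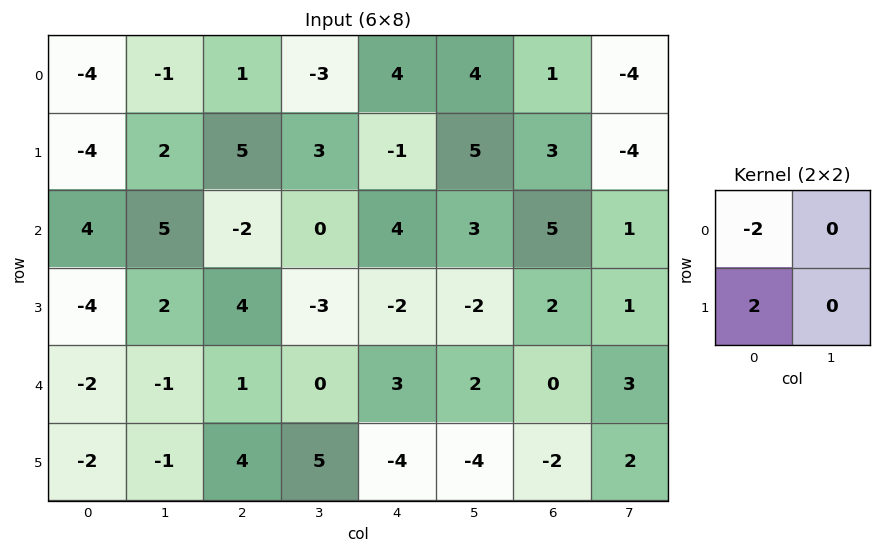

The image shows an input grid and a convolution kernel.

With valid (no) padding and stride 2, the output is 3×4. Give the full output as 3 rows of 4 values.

0 8 -10 4
-16 12 -12 -6
0 6 -14 -4

Output[0,0]: The receptive field on the input at this output position is [-4 -1 / -4 2]. Elementwise product with the kernel and sum: -4·-2 + -4·2.
Output[0,1]: The receptive field on the input at this output position is [1 -3 / 5 3]. Elementwise product with the kernel and sum: 1·-2 + 5·2.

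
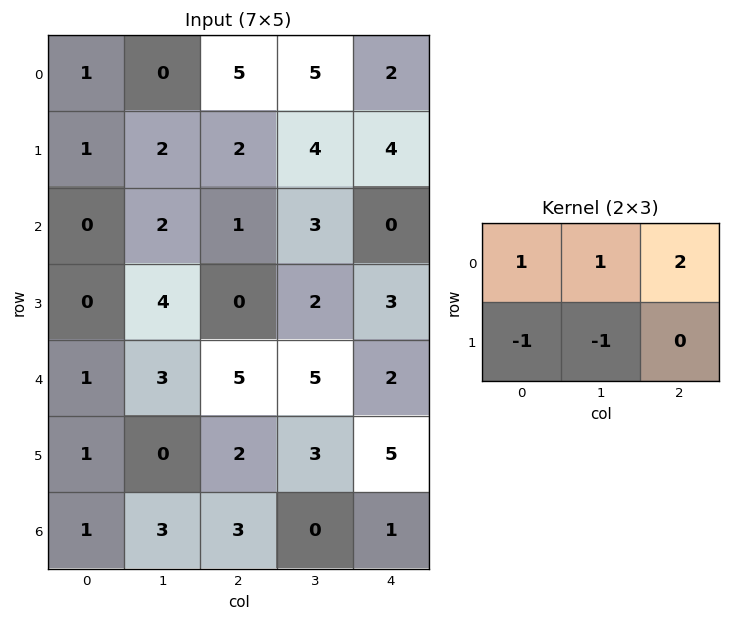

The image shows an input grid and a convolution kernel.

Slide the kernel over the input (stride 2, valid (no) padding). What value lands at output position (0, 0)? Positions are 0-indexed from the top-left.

The receptive field on the input at this output position is [1 0 5 / 1 2 2]. Elementwise product with the kernel and sum: 1·1 + 0·1 + 5·2 + 1·-1 + 2·-1.

8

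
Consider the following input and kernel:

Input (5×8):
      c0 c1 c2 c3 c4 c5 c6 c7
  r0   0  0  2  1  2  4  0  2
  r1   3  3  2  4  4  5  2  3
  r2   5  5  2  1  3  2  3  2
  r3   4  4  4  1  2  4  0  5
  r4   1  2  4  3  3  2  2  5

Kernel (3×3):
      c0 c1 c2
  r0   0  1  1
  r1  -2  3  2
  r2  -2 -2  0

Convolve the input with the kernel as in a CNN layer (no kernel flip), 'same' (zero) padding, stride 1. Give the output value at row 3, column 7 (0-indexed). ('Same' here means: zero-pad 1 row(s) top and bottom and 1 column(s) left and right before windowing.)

The receptive field on the zero-padded input at this output position is [3 2 0 / 0 5 0 / 2 5 0]. Elementwise product with the kernel and sum: 2·1 + 0·1 + 0·-2 + 5·3 + 0·2 + 2·-2 + 5·-2.

3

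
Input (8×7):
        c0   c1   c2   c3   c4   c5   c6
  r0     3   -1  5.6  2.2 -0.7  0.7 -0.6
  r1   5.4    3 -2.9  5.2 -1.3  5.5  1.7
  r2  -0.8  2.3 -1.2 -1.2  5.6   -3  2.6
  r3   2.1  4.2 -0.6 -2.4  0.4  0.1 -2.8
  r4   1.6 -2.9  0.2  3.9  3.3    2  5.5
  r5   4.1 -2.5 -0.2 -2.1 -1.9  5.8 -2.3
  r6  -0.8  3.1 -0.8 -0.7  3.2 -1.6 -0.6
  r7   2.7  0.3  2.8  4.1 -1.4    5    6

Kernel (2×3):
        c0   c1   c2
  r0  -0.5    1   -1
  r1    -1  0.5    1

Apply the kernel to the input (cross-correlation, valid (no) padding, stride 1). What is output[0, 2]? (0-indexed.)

The receptive field on the input at this output position is [5.6 2.2 -0.7 / -2.9 5.2 -1.3]. Elementwise product with the kernel and sum: 5.6·-0.5 + 2.2·1 + -0.7·-1 + -2.9·-1 + 5.2·0.5 + -1.3·1.

4.3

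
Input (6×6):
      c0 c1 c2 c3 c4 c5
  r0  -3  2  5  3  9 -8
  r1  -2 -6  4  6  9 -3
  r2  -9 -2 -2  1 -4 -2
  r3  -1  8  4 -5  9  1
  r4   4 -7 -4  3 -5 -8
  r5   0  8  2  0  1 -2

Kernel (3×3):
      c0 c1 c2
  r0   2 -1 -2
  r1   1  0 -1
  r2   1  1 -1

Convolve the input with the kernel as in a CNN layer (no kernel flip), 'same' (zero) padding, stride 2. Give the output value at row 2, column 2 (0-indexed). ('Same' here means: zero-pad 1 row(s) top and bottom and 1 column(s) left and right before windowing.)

The receptive field on the zero-padded input at this output position is [-5 9 1 / 3 -5 -8 / 0 1 -2]. Elementwise product with the kernel and sum: -5·2 + 9·-1 + 1·-2 + 3·1 + -8·-1 + 0·1 + 1·1 + -2·-1.

-7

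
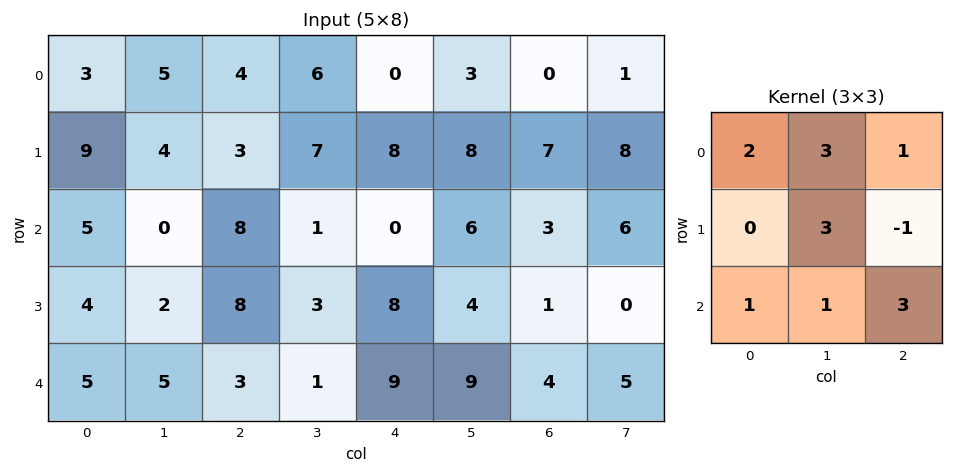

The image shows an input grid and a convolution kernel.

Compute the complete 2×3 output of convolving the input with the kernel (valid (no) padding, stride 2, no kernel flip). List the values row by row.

Output[0,0]: The receptive field on the input at this output position is [3 5 4 / 9 4 3 / 5 0 8]. Elementwise product with the kernel and sum: 3·2 + 5·3 + 4·1 + 4·3 + 3·-1 + 5·1 + 0·1 + 8·3.
Output[0,1]: The receptive field on the input at this output position is [4 6 0 / 3 7 8 / 8 1 0]. Elementwise product with the kernel and sum: 4·2 + 6·3 + 0·1 + 7·3 + 8·-1 + 8·1 + 1·1 + 0·3.

63 48 41
35 51 62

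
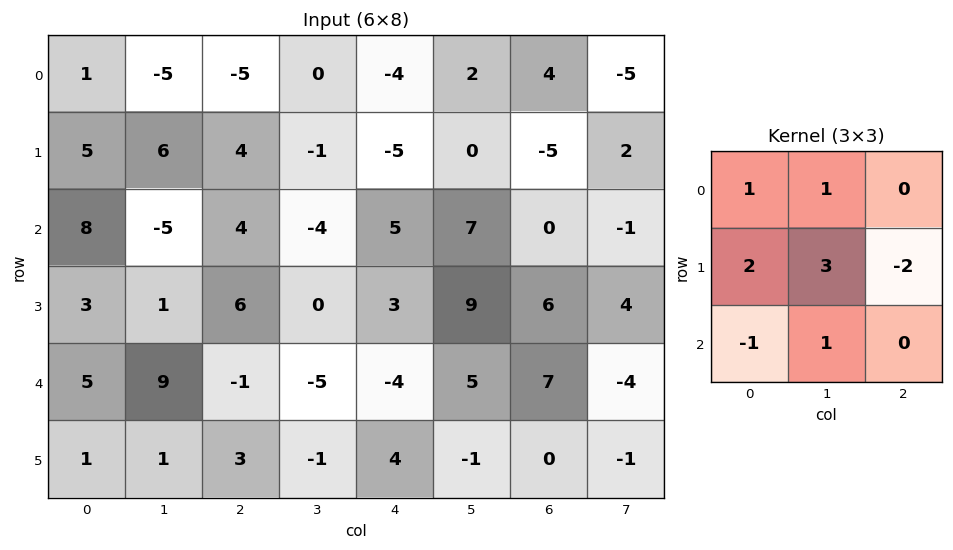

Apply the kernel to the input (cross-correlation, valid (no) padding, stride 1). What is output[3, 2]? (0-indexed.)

The receptive field on the input at this output position is [6 0 3 / -1 -5 -4 / 3 -1 4]. Elementwise product with the kernel and sum: 6·1 + 0·1 + -1·2 + -5·3 + -4·-2 + 3·-1 + -1·1.

-7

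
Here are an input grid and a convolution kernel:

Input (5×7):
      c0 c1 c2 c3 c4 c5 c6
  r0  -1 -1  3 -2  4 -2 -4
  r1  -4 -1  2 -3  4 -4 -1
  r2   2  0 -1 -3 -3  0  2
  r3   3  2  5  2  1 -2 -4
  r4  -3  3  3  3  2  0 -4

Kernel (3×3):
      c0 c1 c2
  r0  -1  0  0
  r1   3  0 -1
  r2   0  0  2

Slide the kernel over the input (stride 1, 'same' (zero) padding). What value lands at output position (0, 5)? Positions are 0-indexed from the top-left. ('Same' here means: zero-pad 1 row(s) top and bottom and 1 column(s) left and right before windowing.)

The receptive field on the zero-padded input at this output position is [0 0 0 / 4 -2 -4 / 4 -4 -1]. Elementwise product with the kernel and sum: 0·-1 + 4·3 + -4·-1 + -1·2.

14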